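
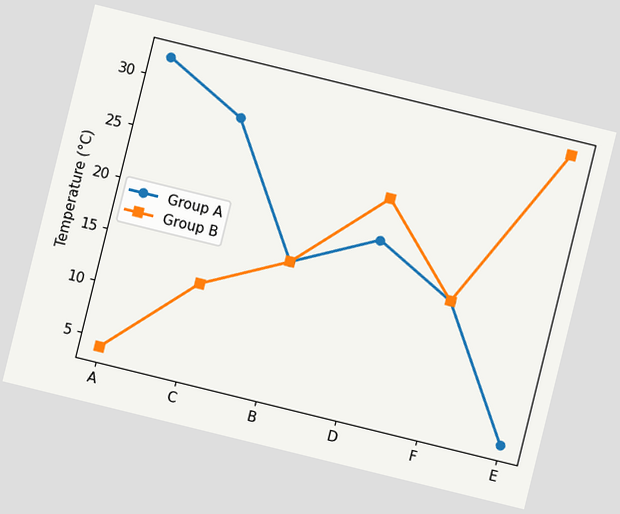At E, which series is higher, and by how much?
Group B, by 28°C

The chart is tilted about 14° clockwise. At E, Group B sits above the other line by 28°C.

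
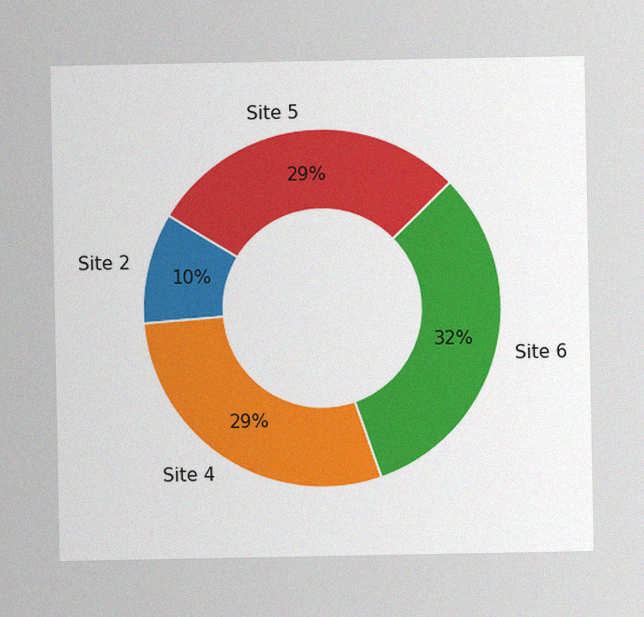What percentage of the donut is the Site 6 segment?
The image has some photo noise and uneven lighting. The Site 6 segment takes up 32% of the ring.

32%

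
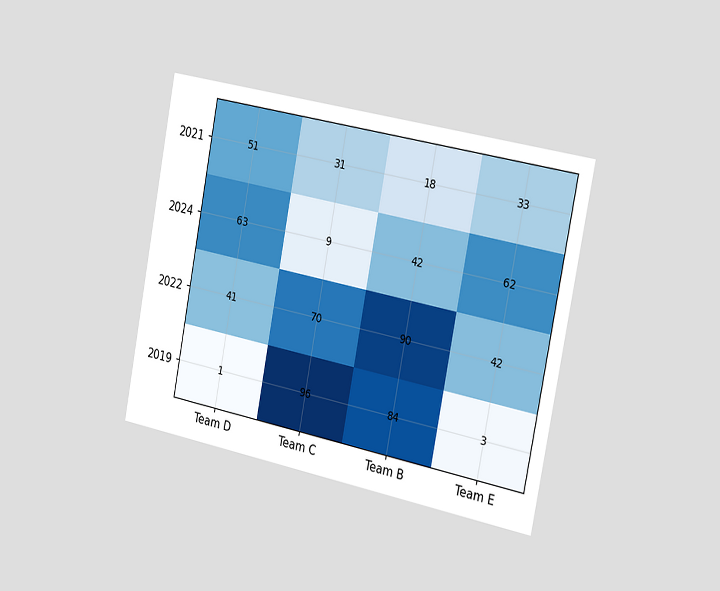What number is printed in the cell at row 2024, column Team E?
The chart is tilted about 11° clockwise and viewed slightly from the right. The (2024, Team E) cell reads 62.

62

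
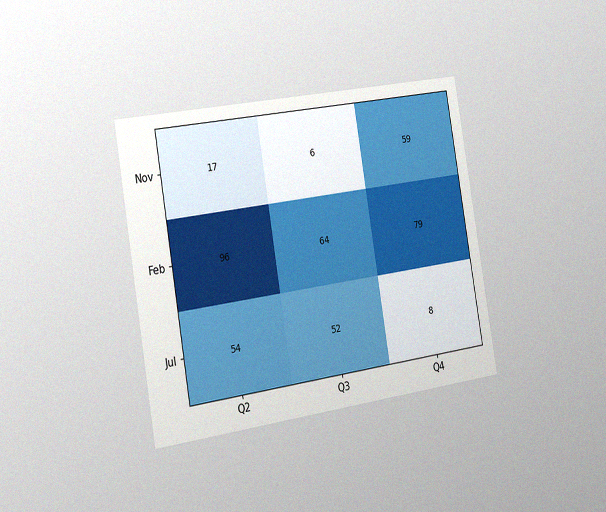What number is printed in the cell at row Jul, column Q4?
8

The chart is tilted about 9° counter-clockwise and viewed slightly from the left, with some photo noise. The (Jul, Q4) cell reads 8.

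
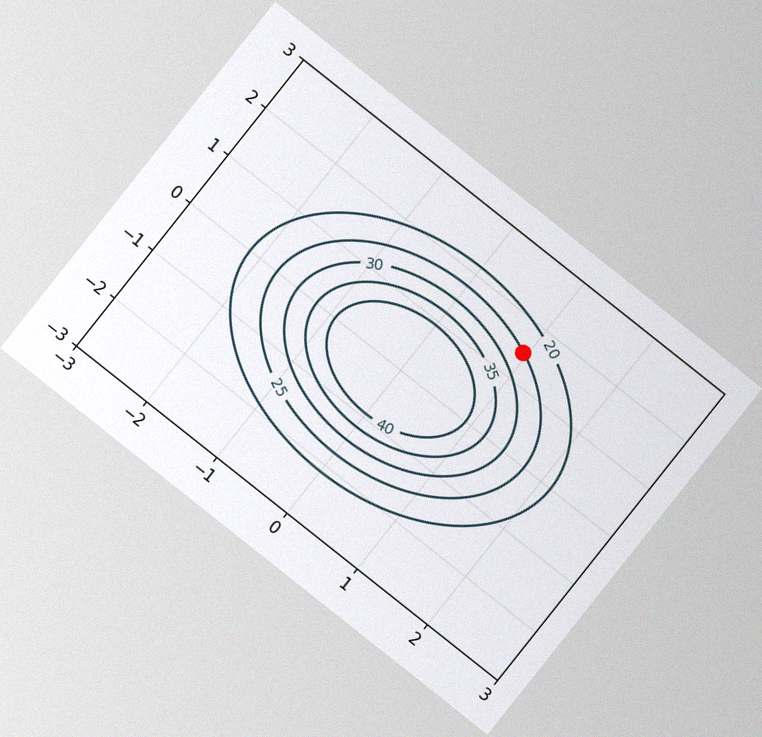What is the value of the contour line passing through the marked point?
The chart is tilted about 38° clockwise, with some photo noise. The marked point sits on the contour labelled 25.

25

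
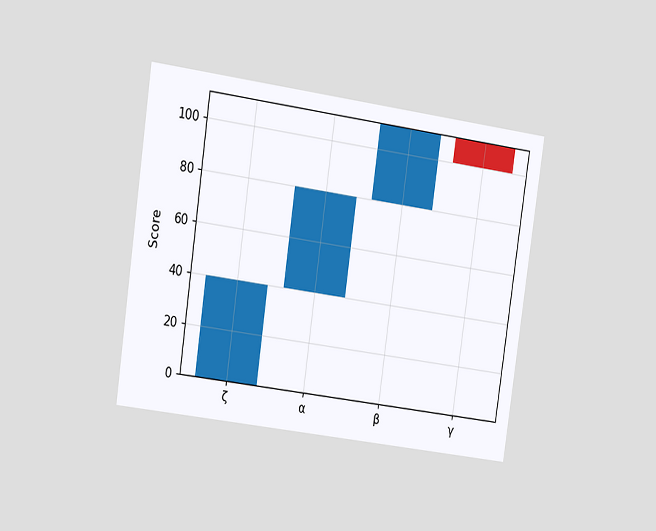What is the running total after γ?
The chart is tilted about 8° clockwise and viewed at a slight angle. After γ the running total reaches 100.

100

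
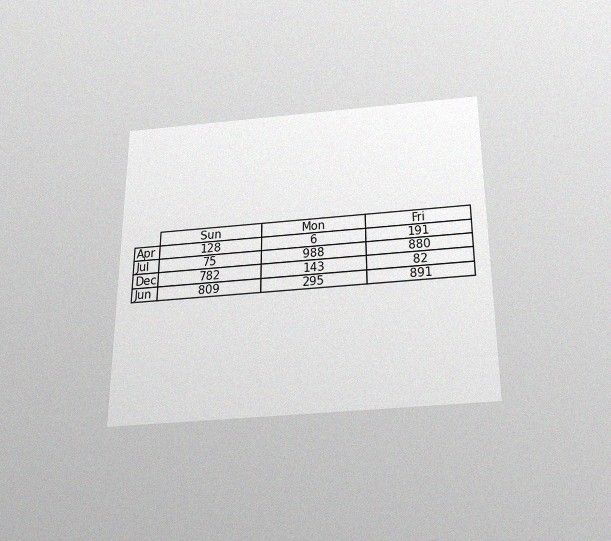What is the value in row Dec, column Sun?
782

The chart is viewed slightly from below, with some photo noise. The (Dec, Sun) cell reads 782.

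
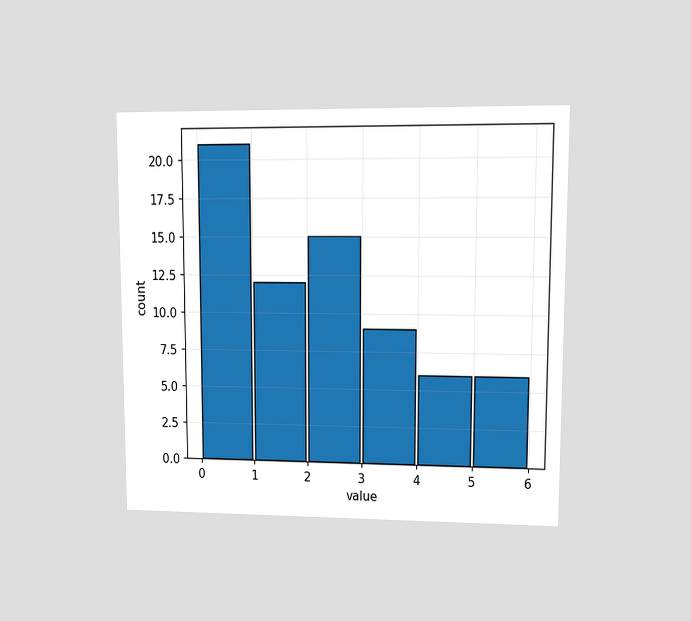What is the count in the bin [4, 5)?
6

The chart is viewed at a slight angle. The [4, 5) bin has height 6.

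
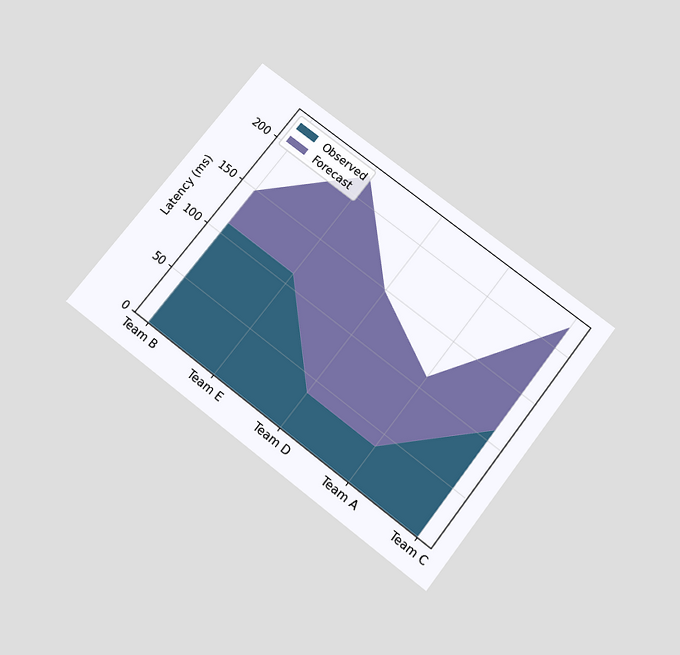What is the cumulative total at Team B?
148ms

The chart is tilted about 38° clockwise and viewed slightly from below. The stacked total at Team B reaches 148ms.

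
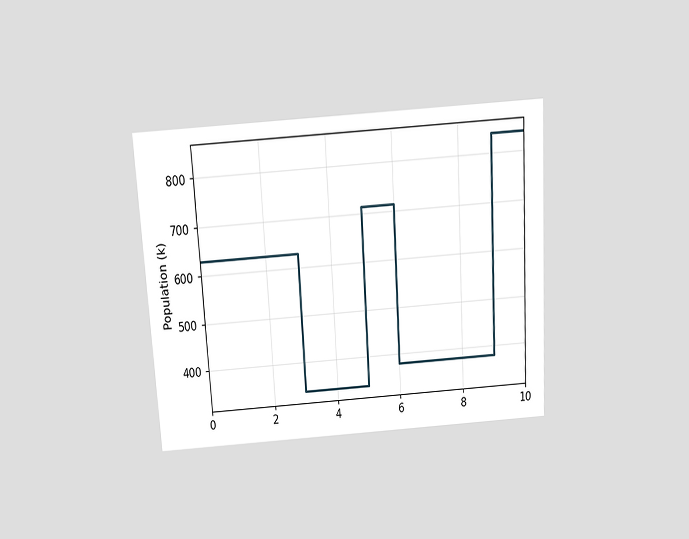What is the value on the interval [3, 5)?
336k

The chart is tilted about 3° counter-clockwise and viewed slightly from above. On [3, 5) the step sits at 336k.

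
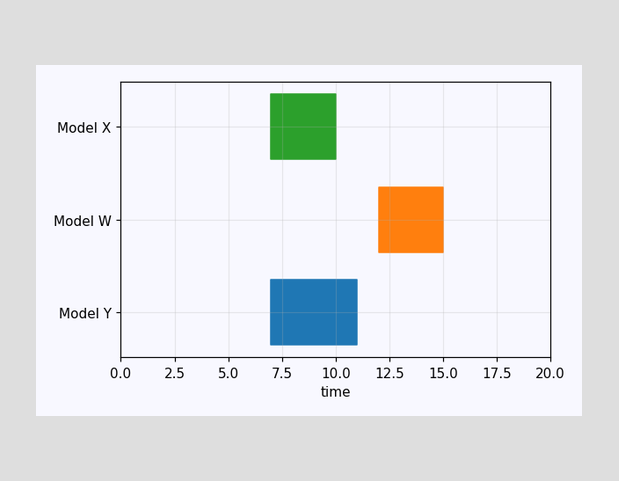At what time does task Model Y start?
7

The Model Y bar begins at t=7.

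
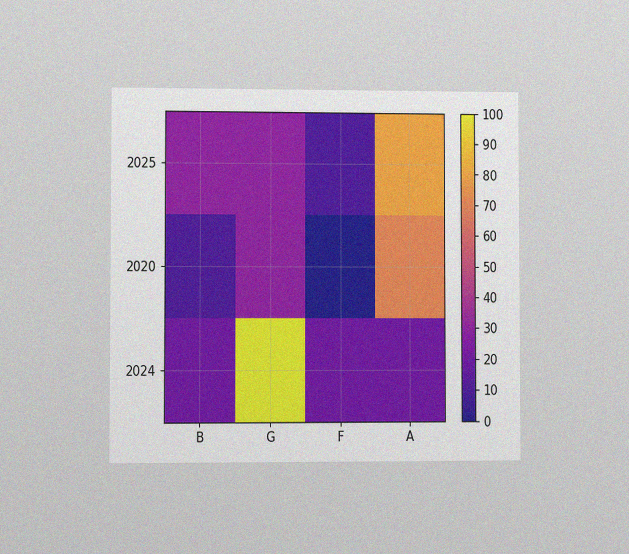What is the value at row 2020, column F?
The chart is viewed at a slight angle, with some photo noise. Matching cell (2020, F) against the colorbar gives 0.

0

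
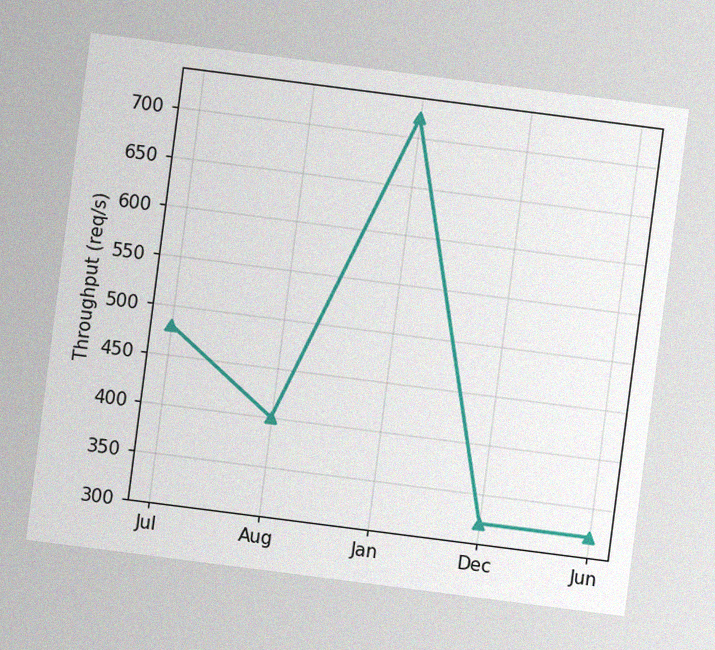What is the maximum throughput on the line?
The chart is tilted about 7° clockwise, with some photo noise. The highest point is at Jan, and reading across to the y-axis gives 720req/s.

720req/s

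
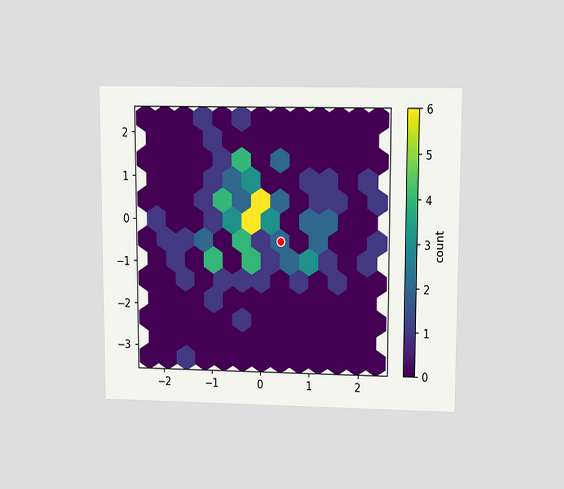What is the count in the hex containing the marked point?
The chart is viewed at a slight angle. The marked hex reads 2 on the colorbar.

2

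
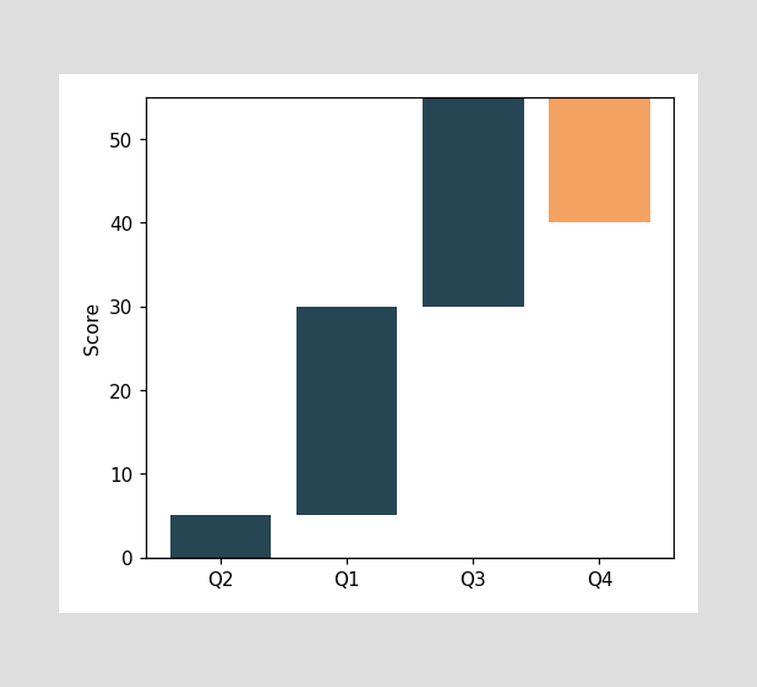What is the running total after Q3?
After Q3 the running total reaches 55.

55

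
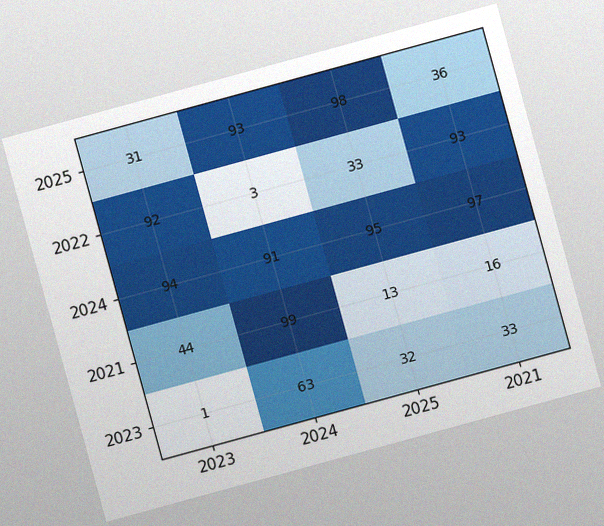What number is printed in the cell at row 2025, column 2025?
98

The chart is tilted about 15° counter-clockwise, with some photo noise. The (2025, 2025) cell reads 98.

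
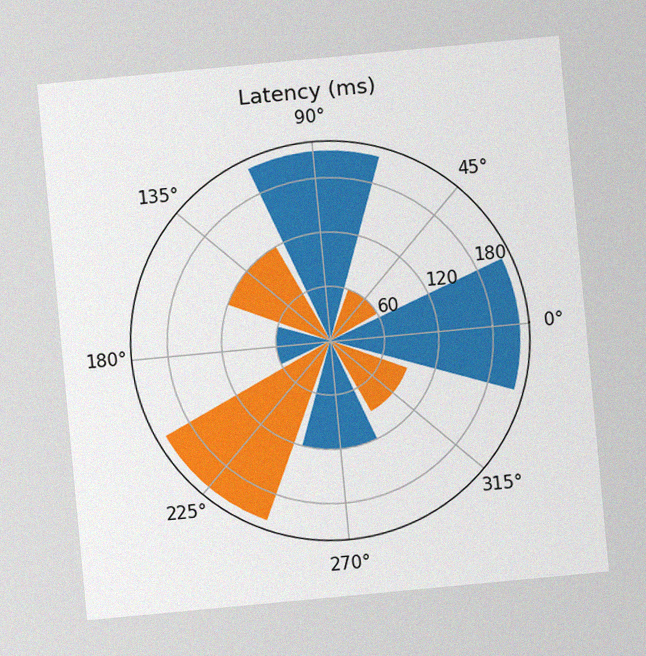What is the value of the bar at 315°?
The chart is tilted about 5° counter-clockwise, with some photo noise. The bar at 315° reaches 90ms on the radial axis.

90ms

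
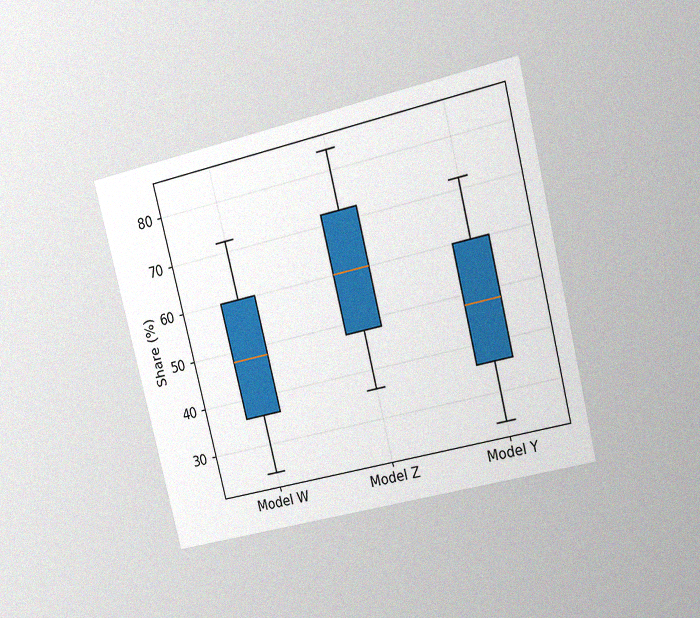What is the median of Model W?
The chart is tilted about 14° counter-clockwise and viewed at a slight angle, with some photo noise. The median line in the Model W box sits at 48%.

48%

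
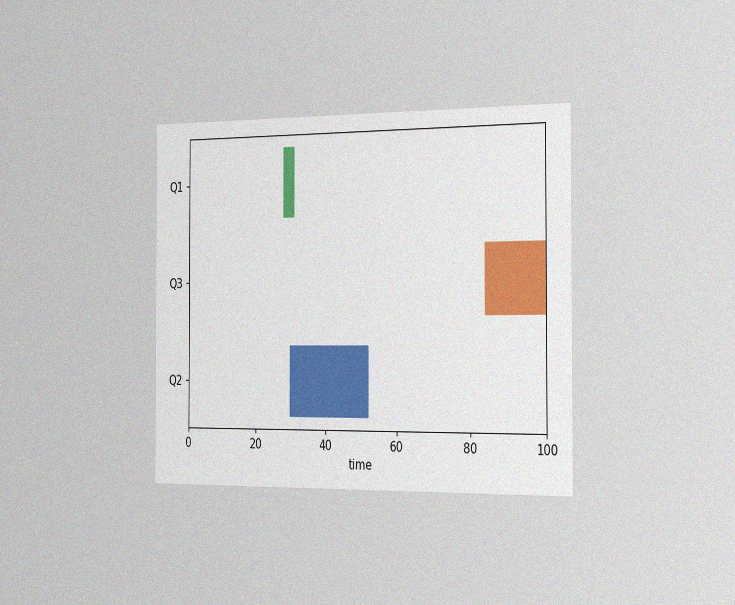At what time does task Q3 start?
84

The chart is viewed slightly from the right, with some photo noise. The Q3 bar begins at t=84.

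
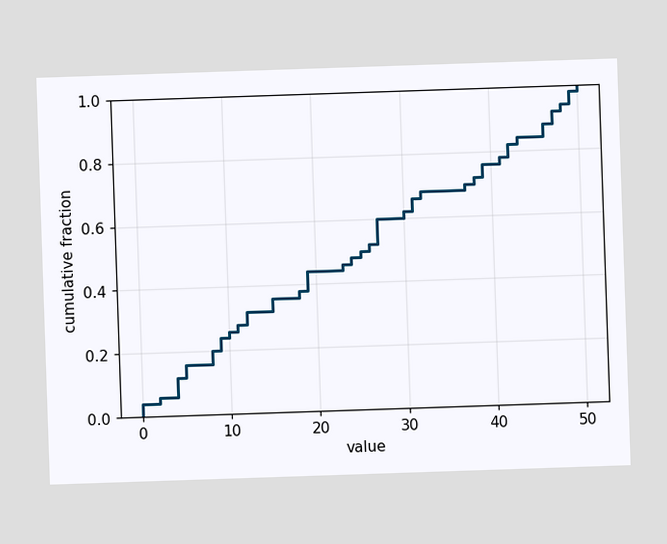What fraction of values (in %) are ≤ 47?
92%

At x=47 the ECDF step is at 92%.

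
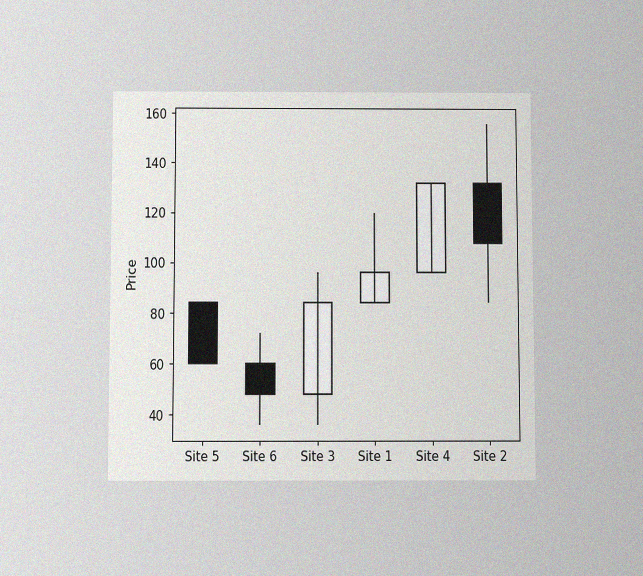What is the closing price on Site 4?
The chart is viewed slightly from below, with some photo noise. The Site 4 candle closes at 132.

132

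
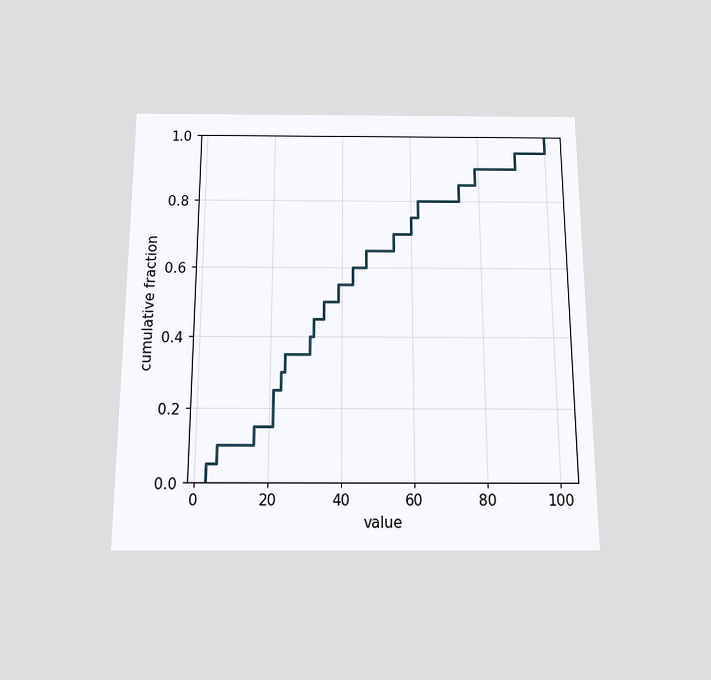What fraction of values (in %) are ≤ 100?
The chart is viewed slightly from below. At x=100 the ECDF step is at 100%.

100%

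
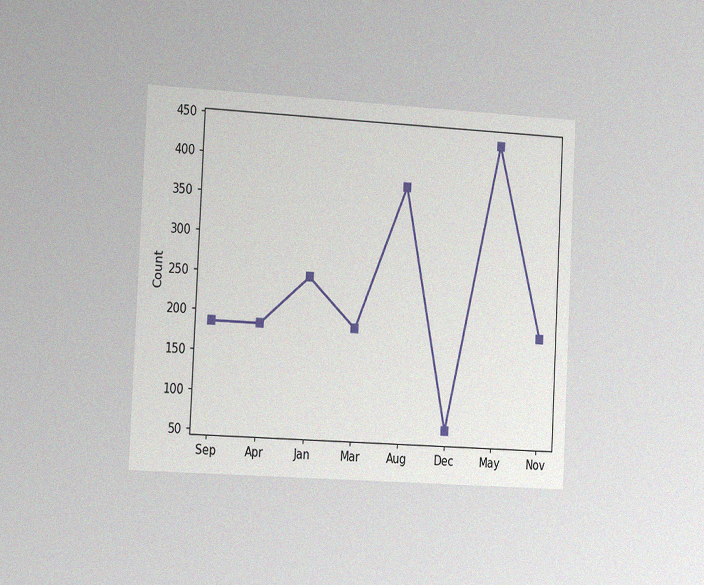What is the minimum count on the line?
62

The chart is tilted about 3° clockwise and viewed slightly from the left, with some photo noise. The lowest point is at Dec, and reading across to the y-axis gives 62.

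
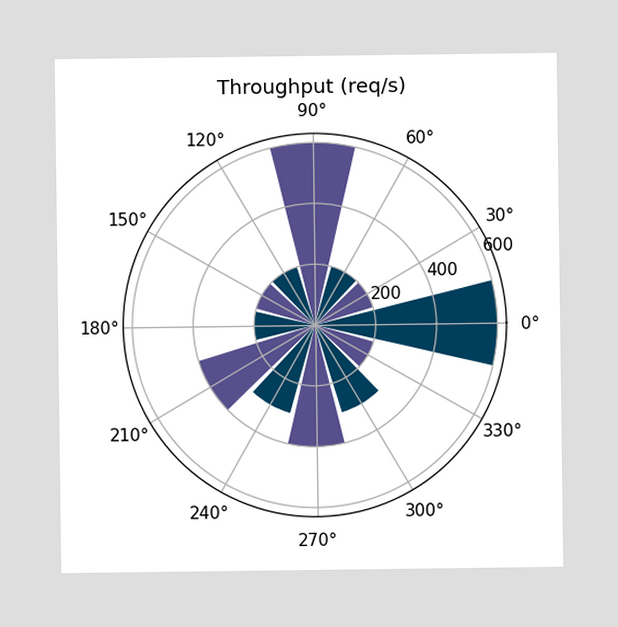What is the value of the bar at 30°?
The bar at 30° reaches 200req/s on the radial axis.

200req/s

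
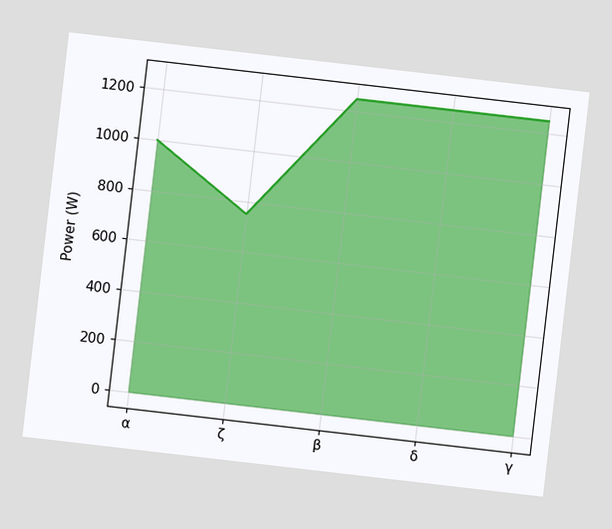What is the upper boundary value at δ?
The chart is tilted about 7° clockwise. At δ the upper boundary is at 1250W.

1250W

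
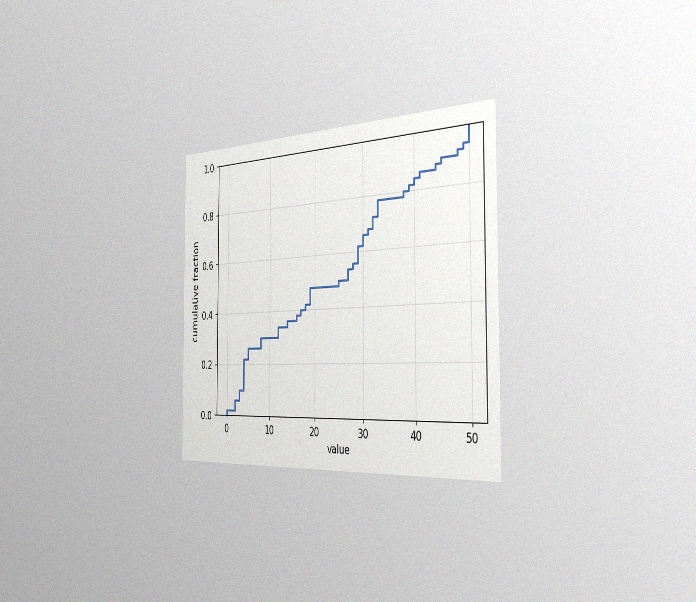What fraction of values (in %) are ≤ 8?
30%

The chart is viewed slightly from the right, with some photo noise. At x=8 the ECDF step is at 30%.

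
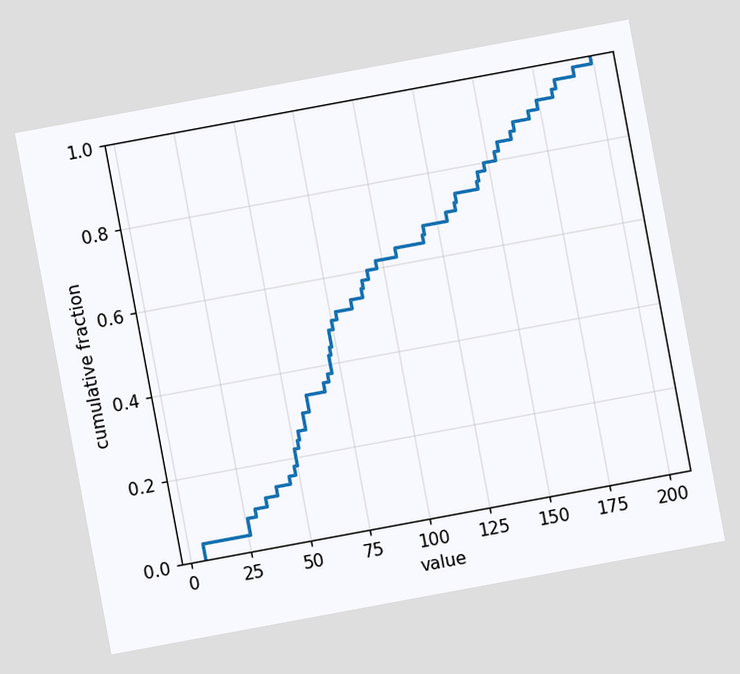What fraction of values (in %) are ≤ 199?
The chart is tilted about 10° counter-clockwise. At x=199 the ECDF step is at 100%.

100%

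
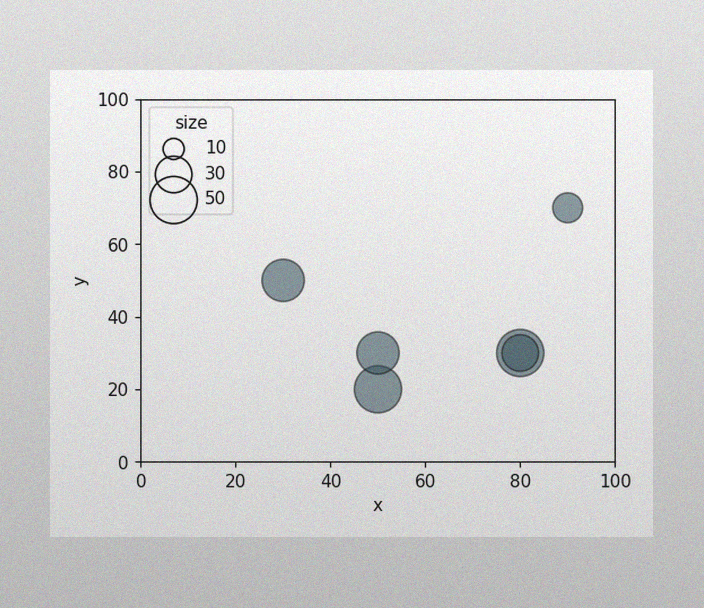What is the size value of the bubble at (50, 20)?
50

The image has some photo noise and uneven lighting. Matching the bubble at (50, 20) against the size legend gives 50.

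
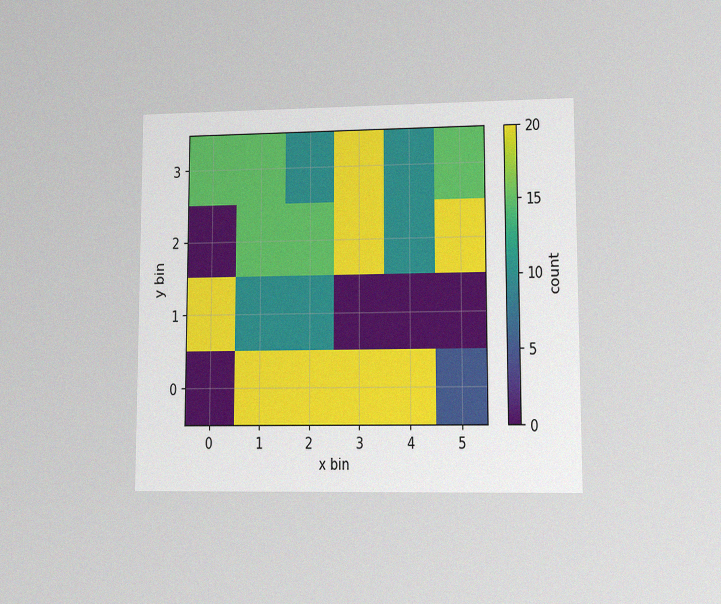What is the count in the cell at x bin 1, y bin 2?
15

The chart is viewed at a slight angle, with some photo noise. Matching the cell (1, 2) against the colorbar gives 15.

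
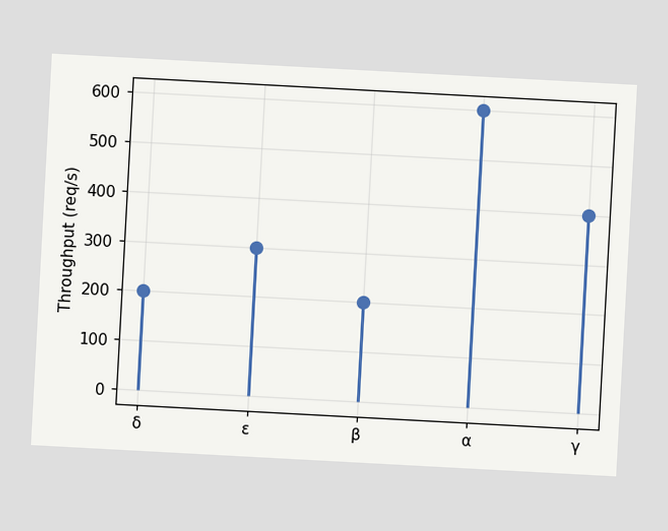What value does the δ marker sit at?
The chart is tilted about 3° clockwise. The δ marker sits at 200req/s.

200req/s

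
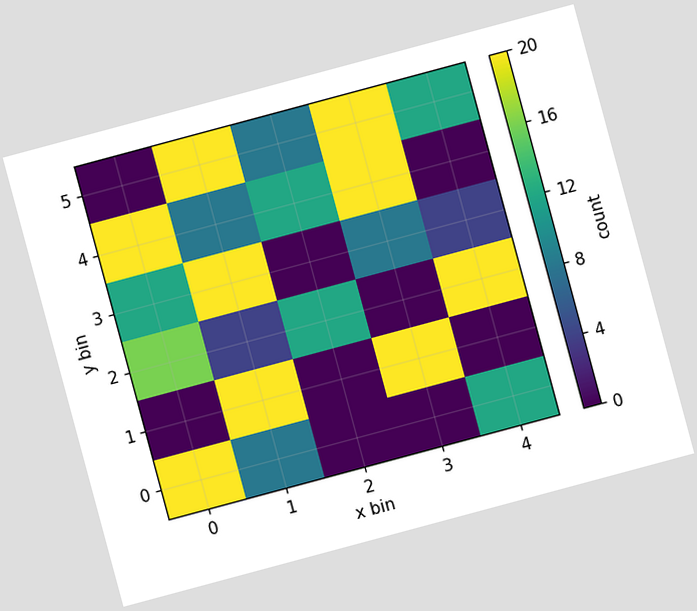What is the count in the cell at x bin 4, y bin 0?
The chart is tilted about 15° counter-clockwise. Matching the cell (4, 0) against the colorbar gives 12.

12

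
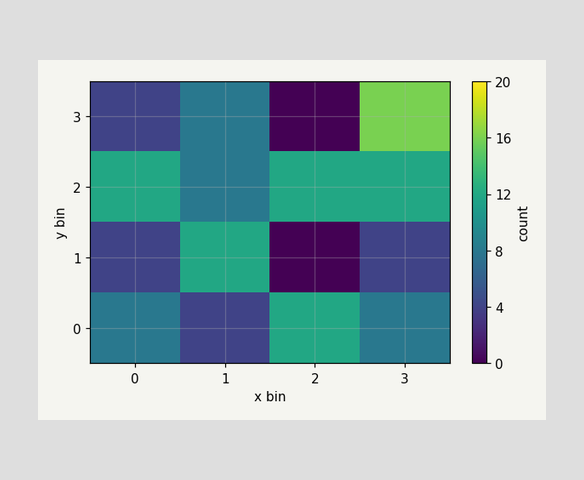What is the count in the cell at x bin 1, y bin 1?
Matching the cell (1, 1) against the colorbar gives 12.

12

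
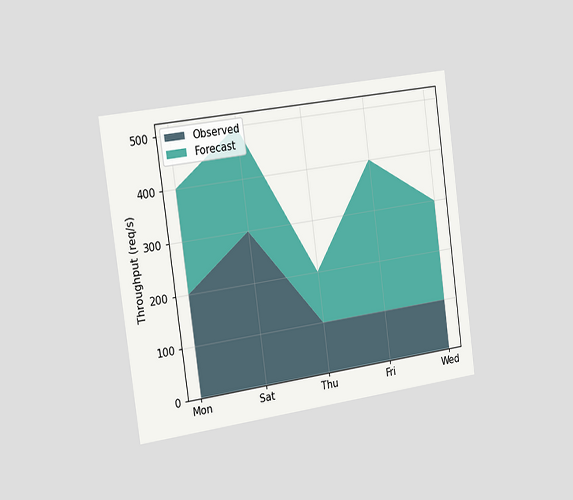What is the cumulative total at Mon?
400req/s

The chart is tilted about 8° counter-clockwise and viewed slightly from the left. The stacked total at Mon reaches 400req/s.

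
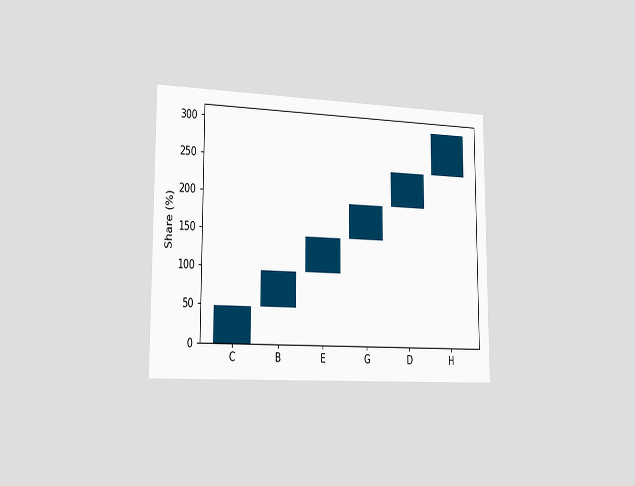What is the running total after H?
The chart is viewed slightly from the left. After H the running total reaches 300%.

300%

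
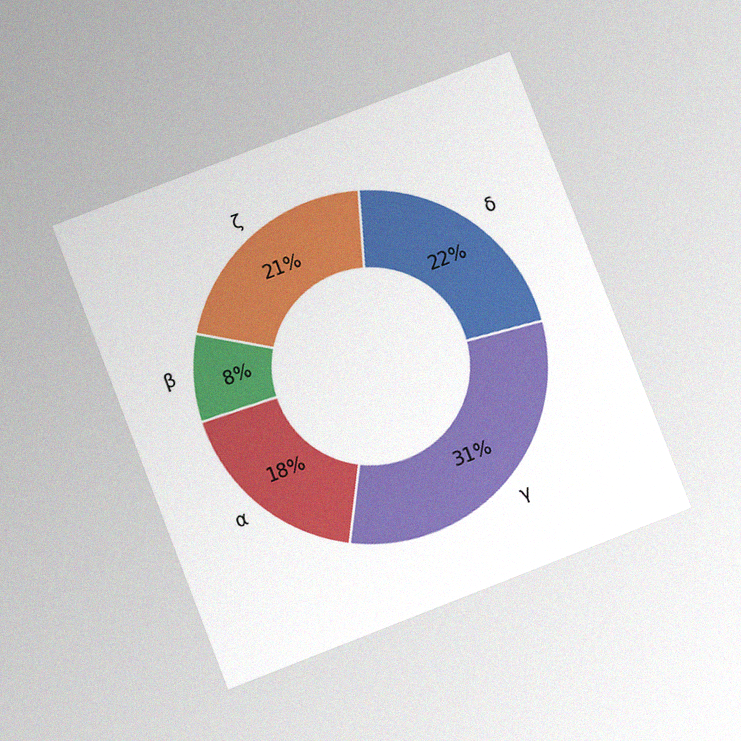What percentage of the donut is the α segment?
The chart is tilted about 21° counter-clockwise and viewed slightly from below, with some photo noise. The α segment takes up 18% of the ring.

18%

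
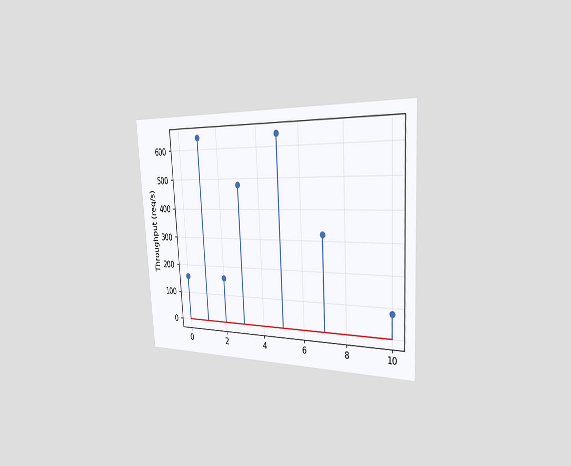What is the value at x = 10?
80req/s

The chart is tilted about 3° counter-clockwise and viewed slightly from the right. The stem at x=10 reaches 80req/s.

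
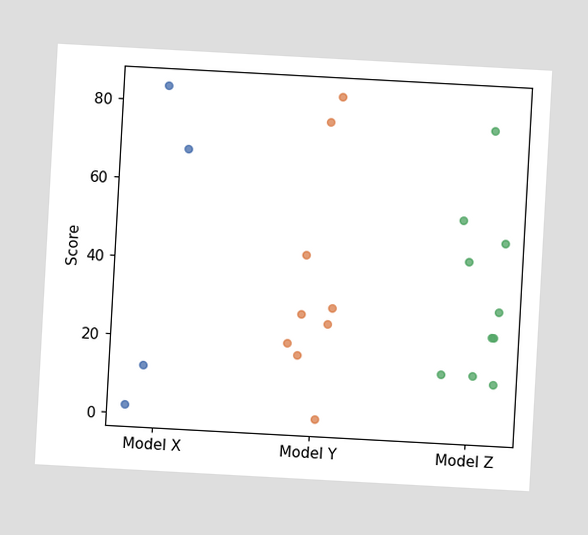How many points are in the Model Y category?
The chart is tilted about 3° clockwise. Counting the markers in the Model Y column gives 9.

9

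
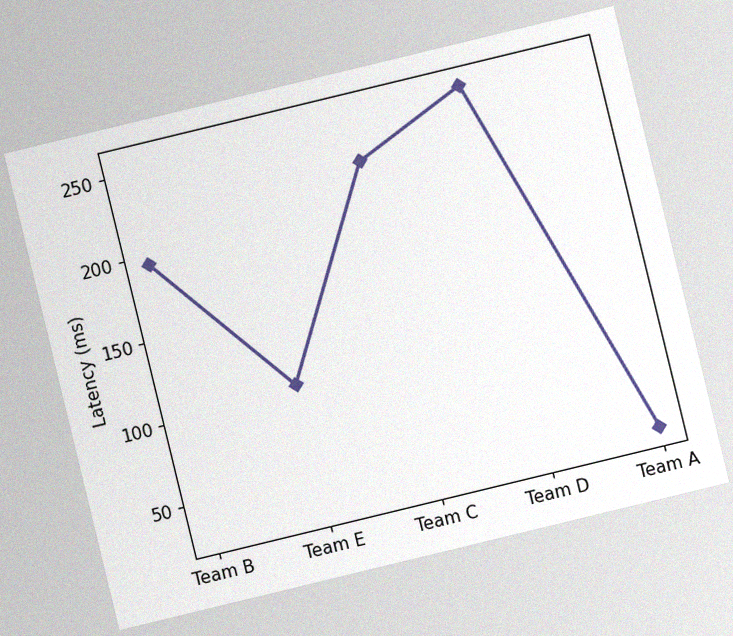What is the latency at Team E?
The chart is tilted about 14° counter-clockwise, with some photo noise. At Team E, the line is at 105ms.

105ms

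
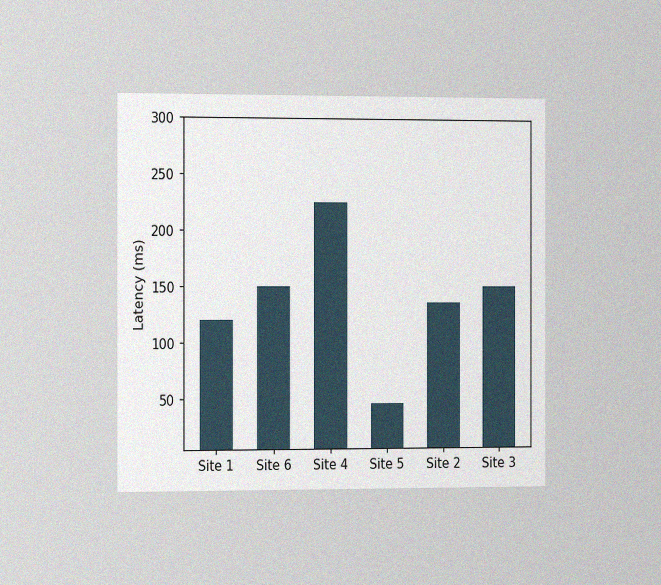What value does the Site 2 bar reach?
135ms

The chart is viewed slightly from the left, with some photo noise. Reading along the chart's y-axis, the Site 2 bar reaches 135ms.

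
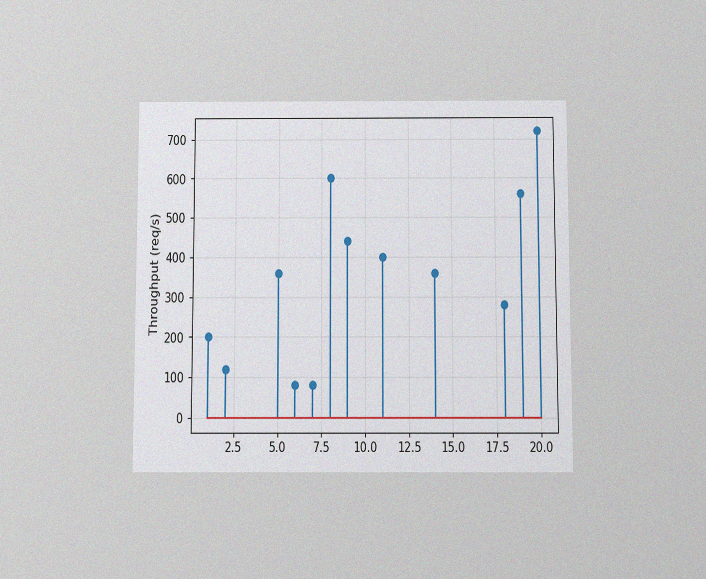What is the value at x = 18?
280req/s

The chart is viewed slightly from below, with some photo noise. The stem at x=18 reaches 280req/s.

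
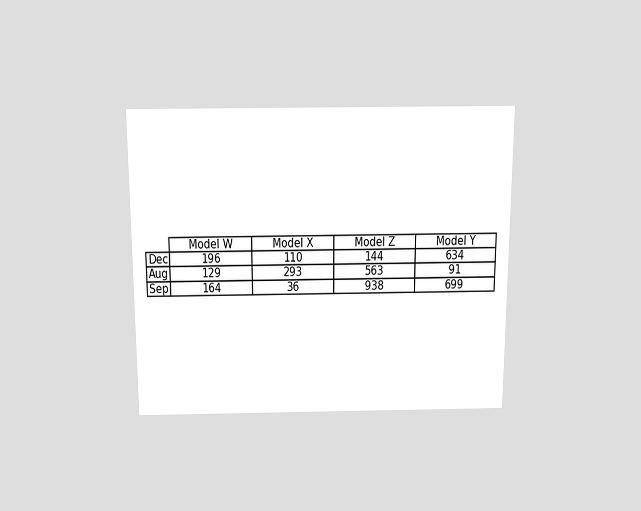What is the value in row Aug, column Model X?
The chart is viewed slightly from above. The (Aug, Model X) cell reads 293.

293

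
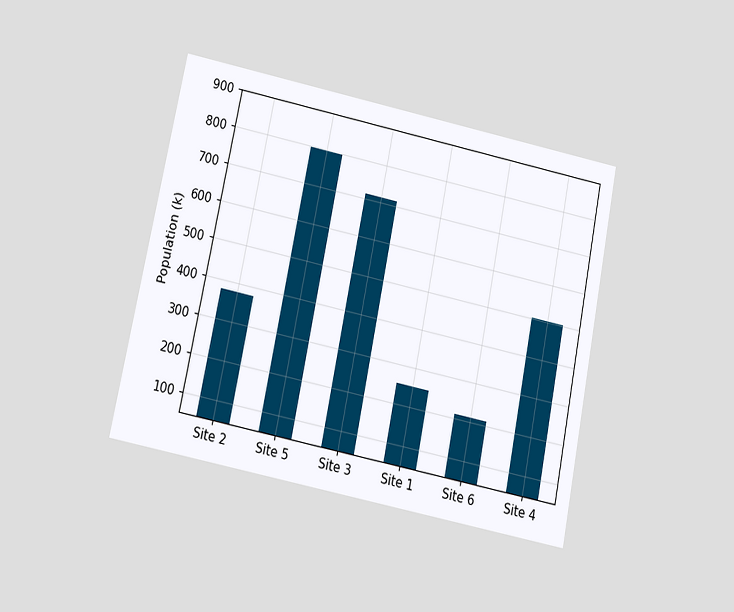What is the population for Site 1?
The chart is tilted about 12° clockwise and viewed at a slight angle. Reading along the chart's y-axis, the Site 1 bar reaches 252k.

252k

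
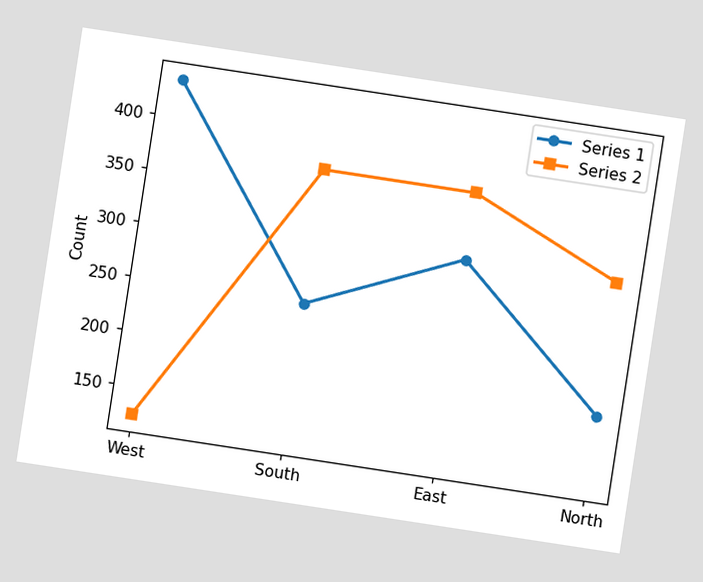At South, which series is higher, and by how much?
Series 2, by 124

The chart is tilted about 9° clockwise. At South, Series 2 sits above the other line by 124.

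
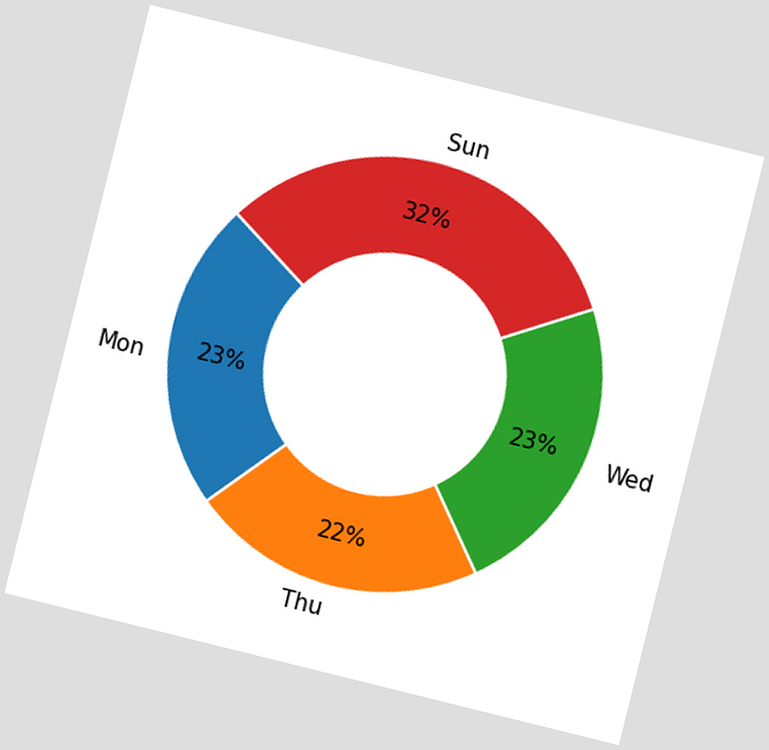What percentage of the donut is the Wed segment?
23%

The chart is tilted about 14° clockwise. The Wed segment takes up 23% of the ring.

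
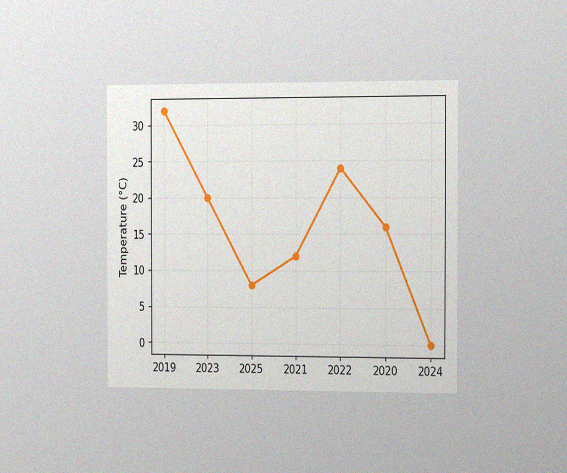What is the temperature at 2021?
12°C

The chart is viewed slightly from the right, with some photo noise. At 2021, the line is at 12°C.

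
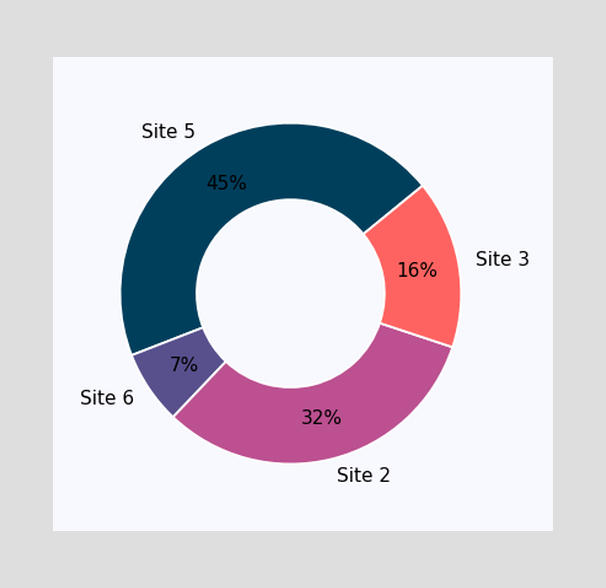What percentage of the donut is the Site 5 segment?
The Site 5 segment takes up 45% of the ring.

45%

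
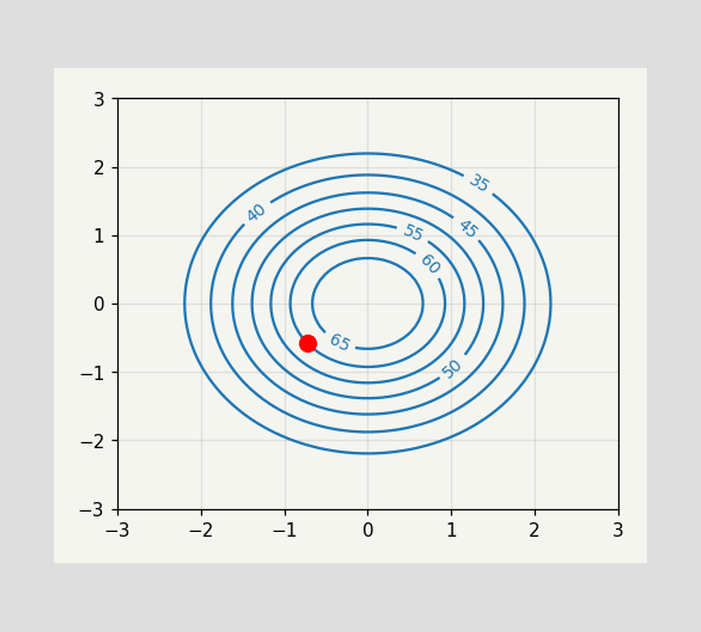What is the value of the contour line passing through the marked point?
60

The marked point sits on the contour labelled 60.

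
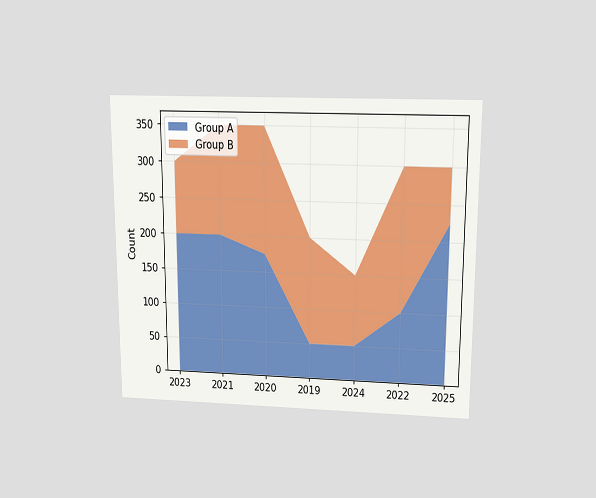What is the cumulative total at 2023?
300

The chart is viewed slightly from above. The stacked total at 2023 reaches 300.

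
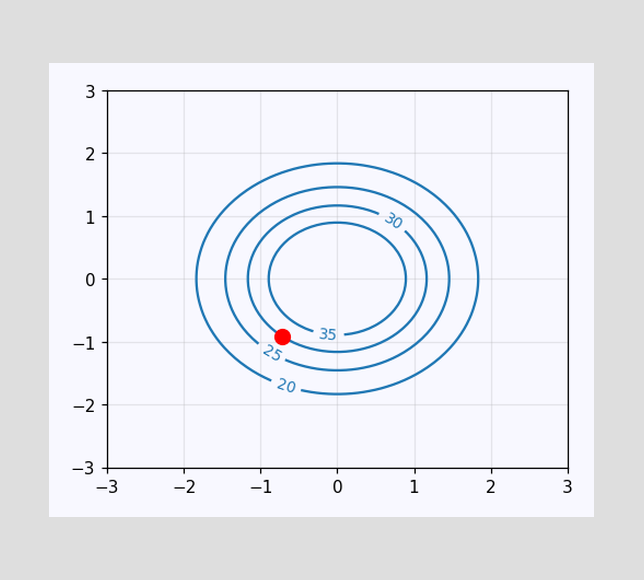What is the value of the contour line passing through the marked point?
30

The marked point sits on the contour labelled 30.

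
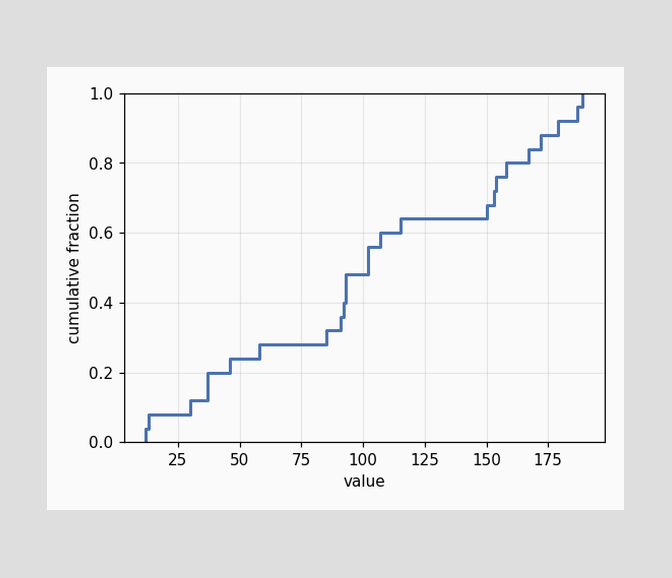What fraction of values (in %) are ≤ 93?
At x=93 the ECDF step is at 48%.

48%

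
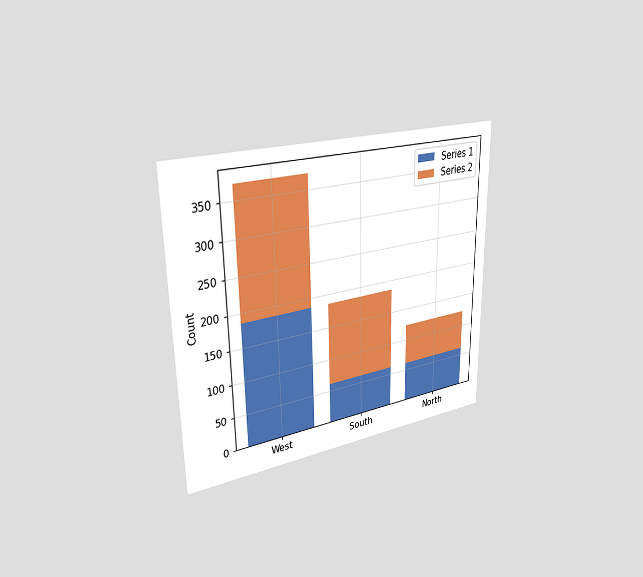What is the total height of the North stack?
124

The chart is viewed slightly from the left. The North stack's top reaches 124 on the y-axis.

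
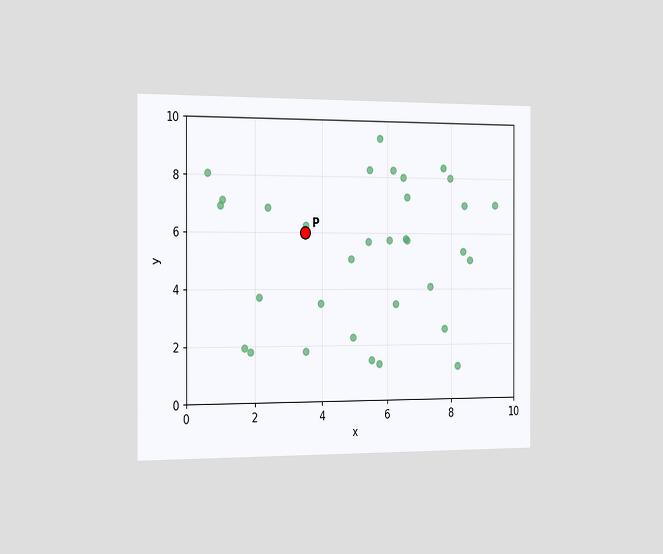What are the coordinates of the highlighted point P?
The chart is viewed slightly from the left. Following the gridlines from P to each axis, P sits at (3.5, 6).

(3.5, 6)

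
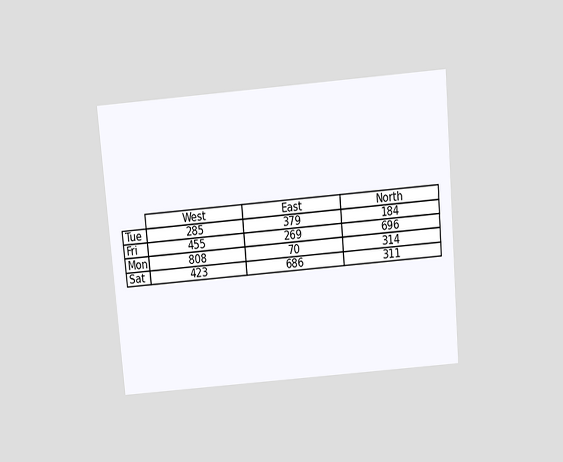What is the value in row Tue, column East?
379

The chart is tilted about 5° counter-clockwise and viewed slightly from above. The (Tue, East) cell reads 379.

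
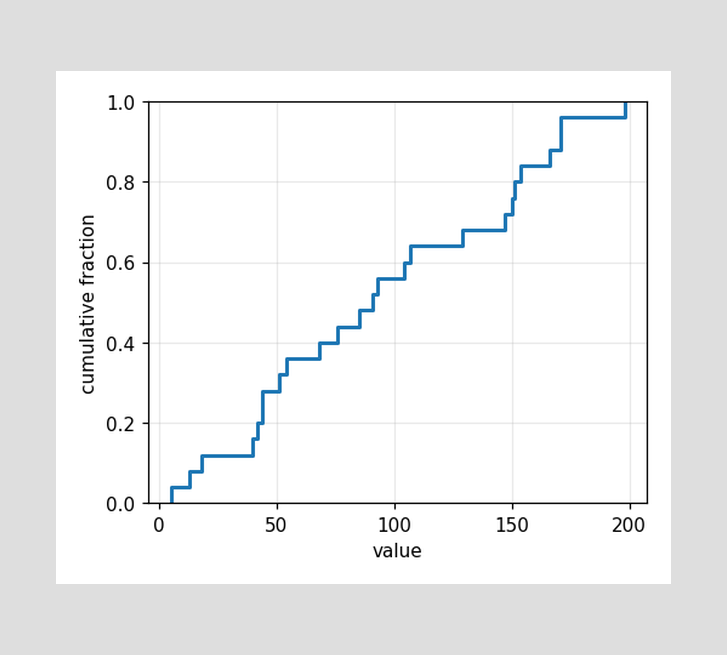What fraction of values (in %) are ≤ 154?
At x=154 the ECDF step is at 84%.

84%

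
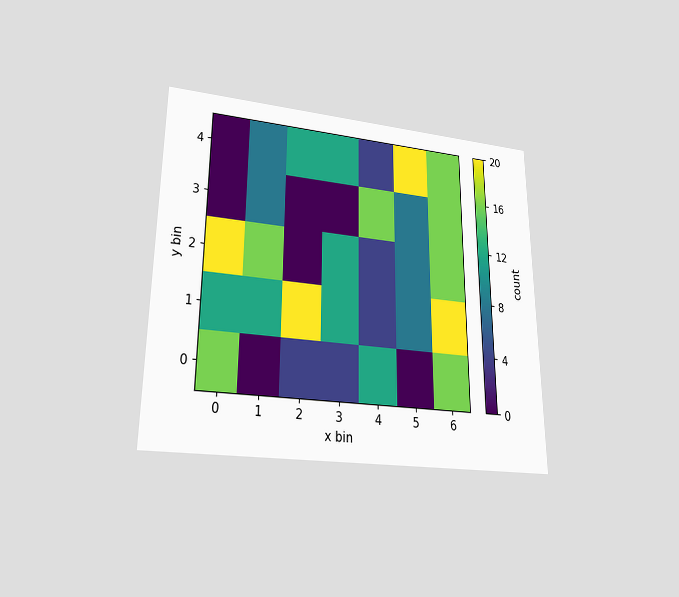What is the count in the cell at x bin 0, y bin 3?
The chart is viewed slightly from below. Matching the cell (0, 3) against the colorbar gives 0.

0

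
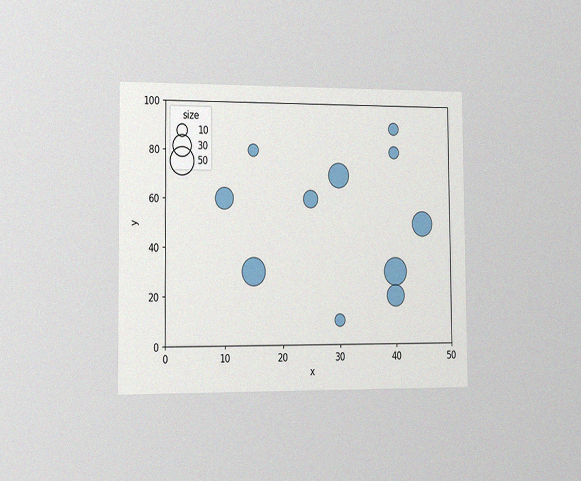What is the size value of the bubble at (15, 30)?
The chart is viewed slightly from the left, with some photo noise. Matching the bubble at (15, 30) against the size legend gives 50.

50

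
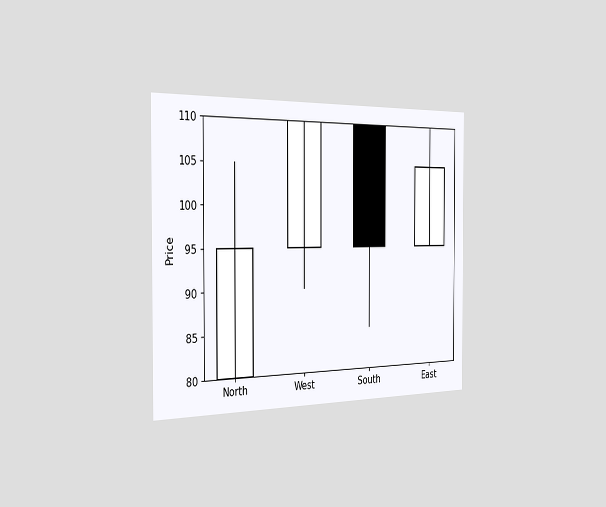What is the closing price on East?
105

The chart is viewed slightly from the left. The East candle closes at 105.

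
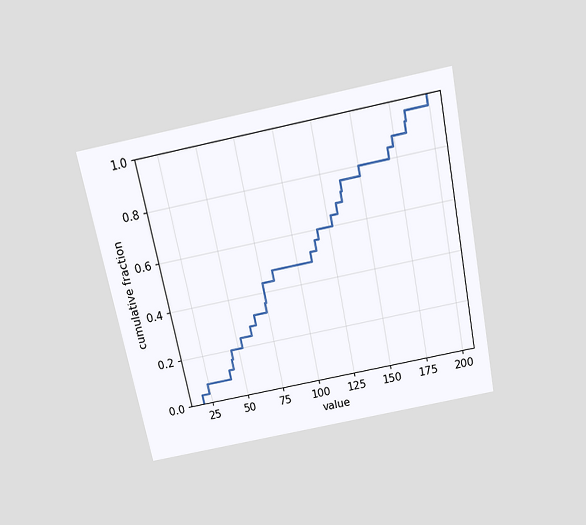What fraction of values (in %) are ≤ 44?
16%

The chart is tilted about 11° counter-clockwise and viewed slightly from above. At x=44 the ECDF step is at 16%.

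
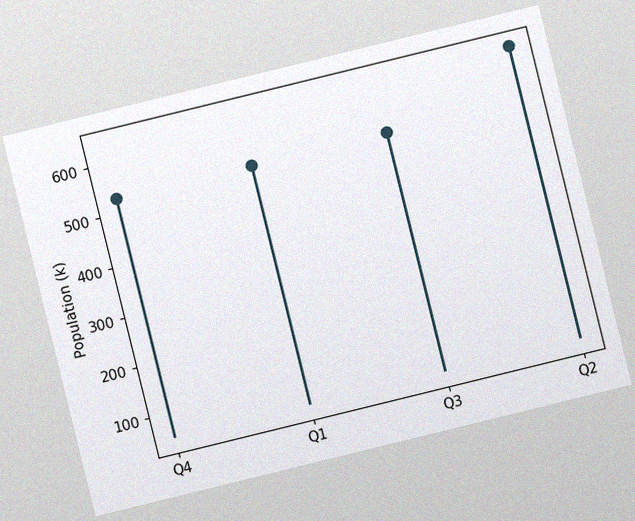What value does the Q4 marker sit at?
530k

The chart is tilted about 14° counter-clockwise, with some photo noise. The Q4 marker sits at 530k.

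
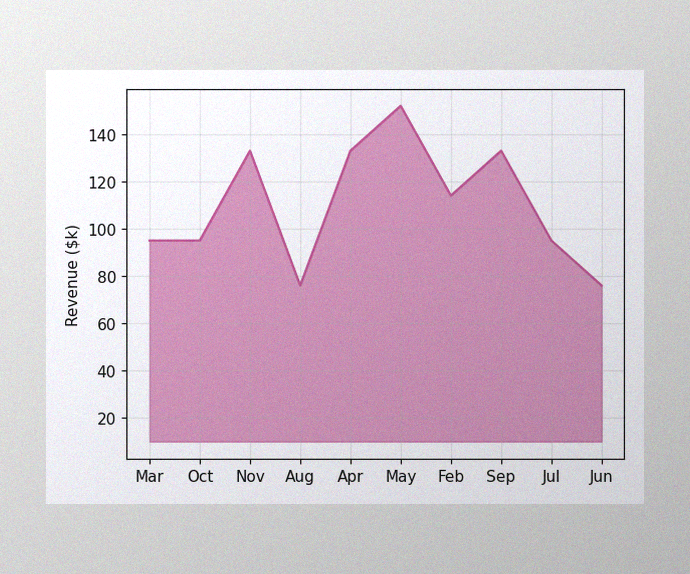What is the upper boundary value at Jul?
$95k

The image has some photo noise and uneven lighting. At Jul the upper boundary is at $95k.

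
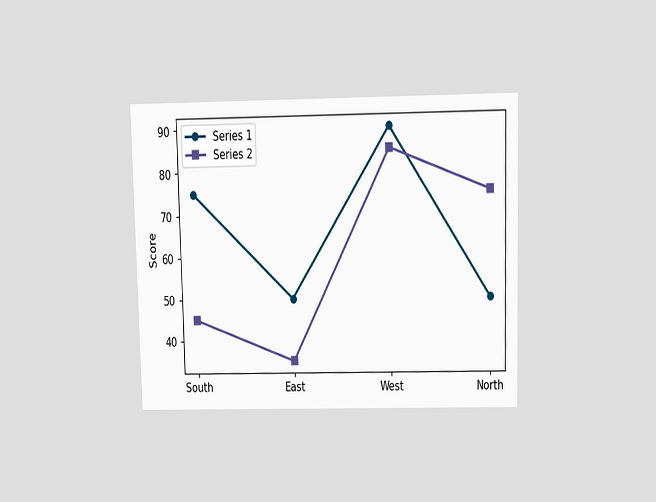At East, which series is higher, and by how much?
The chart is viewed slightly from above. At East, Series 1 sits above the other line by 15.

Series 1, by 15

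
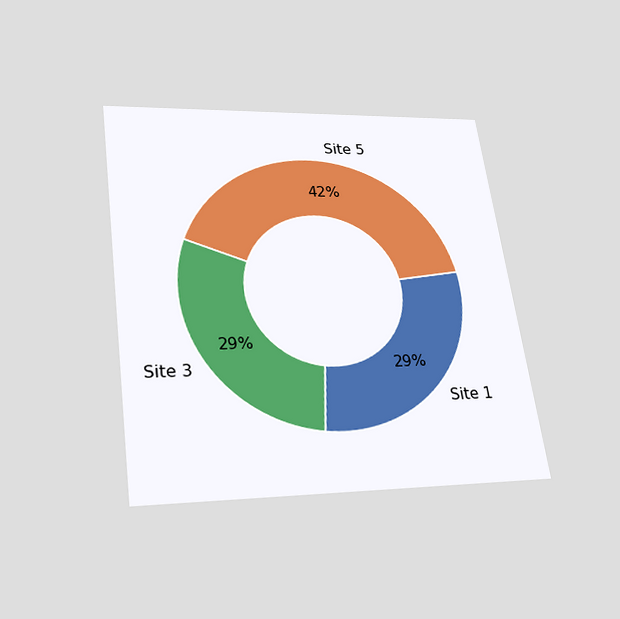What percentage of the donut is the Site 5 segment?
42%

The chart is tilted about 8° counter-clockwise and viewed slightly from below. The Site 5 segment takes up 42% of the ring.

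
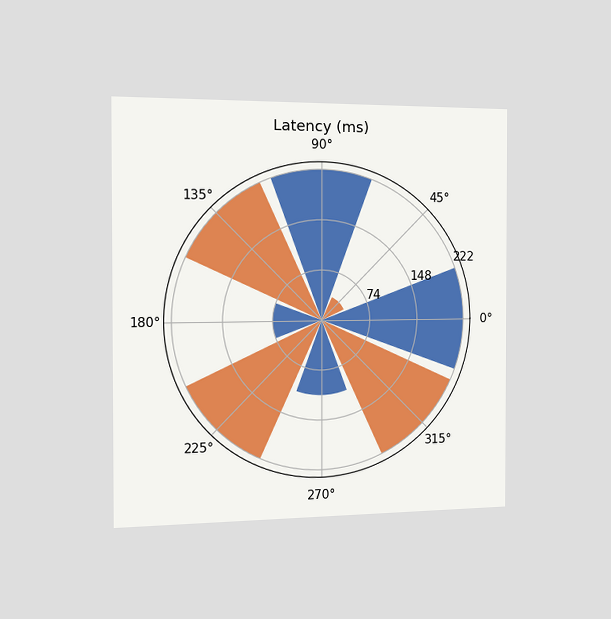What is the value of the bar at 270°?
111ms

The chart is viewed slightly from the left. The bar at 270° reaches 111ms on the radial axis.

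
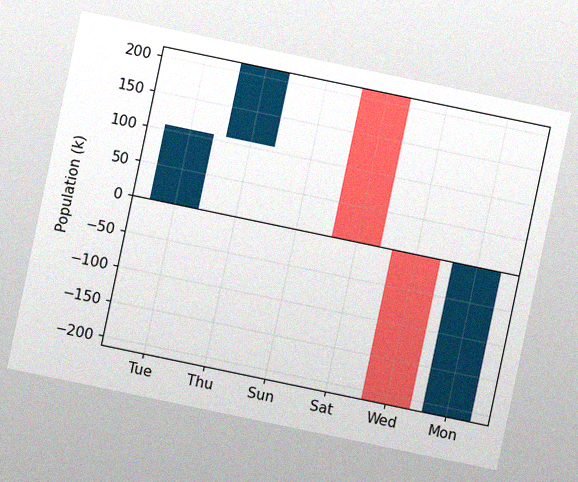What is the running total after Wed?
The chart is tilted about 12° clockwise, with some photo noise. After Wed the running total reaches -212k.

-212k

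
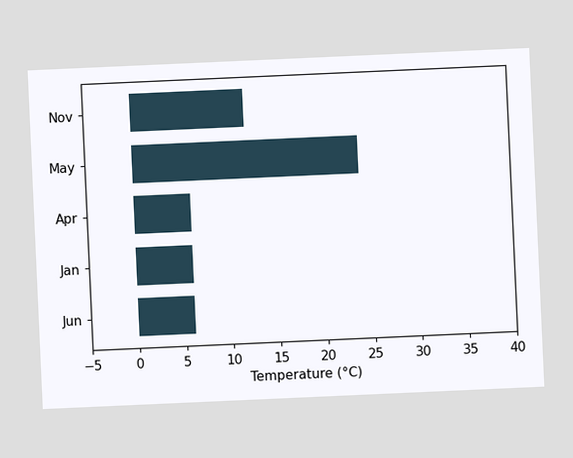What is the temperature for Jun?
The chart is tilted about 3° counter-clockwise. Reading along the chart's x-axis, the Jun bar reaches 6°C.

6°C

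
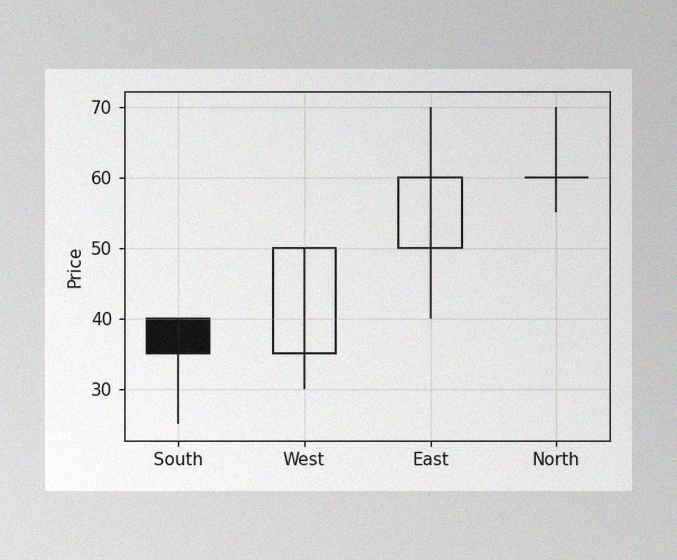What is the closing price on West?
50

The image has some photo noise and uneven lighting. The West candle closes at 50.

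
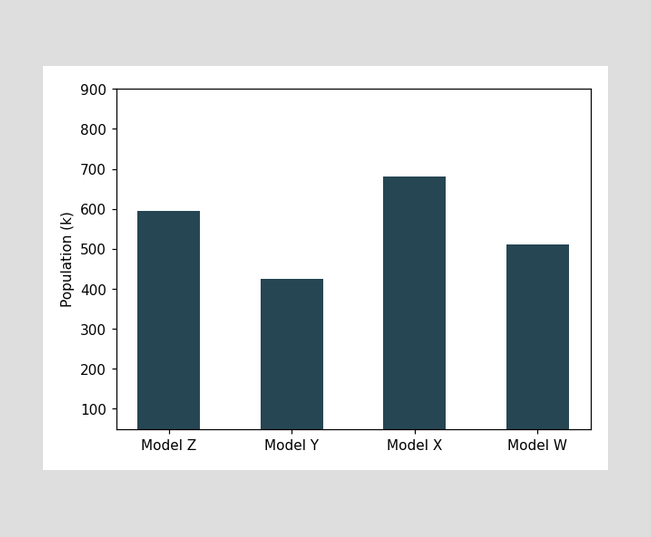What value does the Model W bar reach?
510k

Reading along the chart's y-axis, the Model W bar reaches 510k.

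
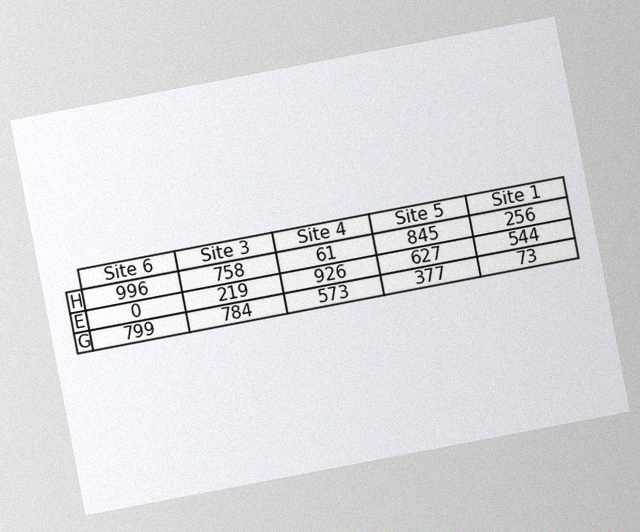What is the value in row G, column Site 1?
73

The chart is tilted about 11° counter-clockwise, with some photo noise. The (G, Site 1) cell reads 73.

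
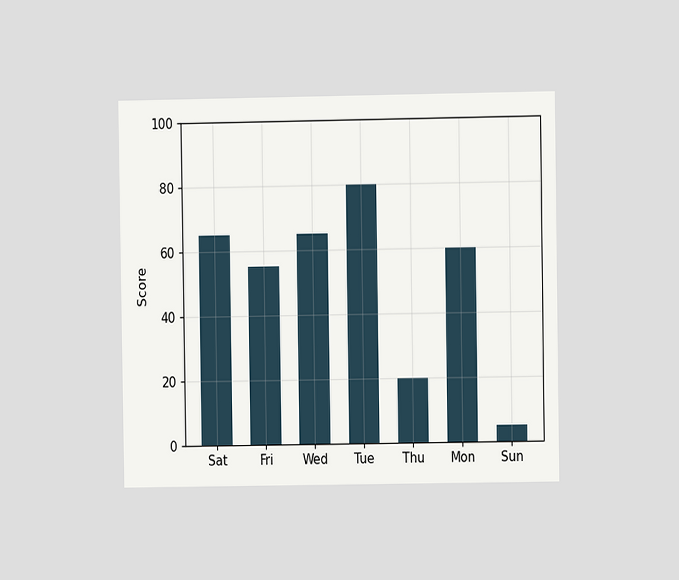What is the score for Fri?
The chart is viewed at a slight angle. Reading along the chart's y-axis, the Fri bar reaches 55.

55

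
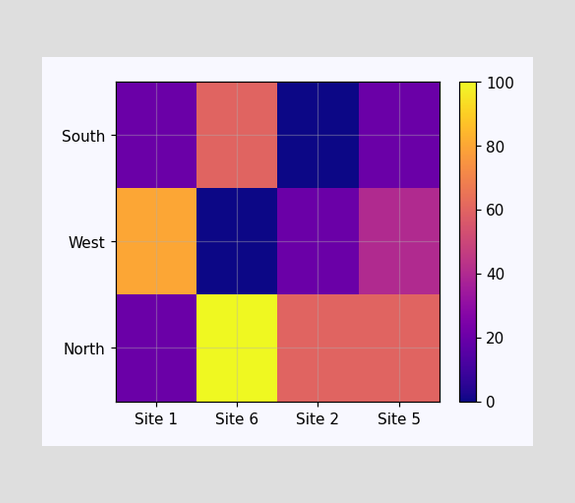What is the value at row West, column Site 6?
0

Matching cell (West, Site 6) against the colorbar gives 0.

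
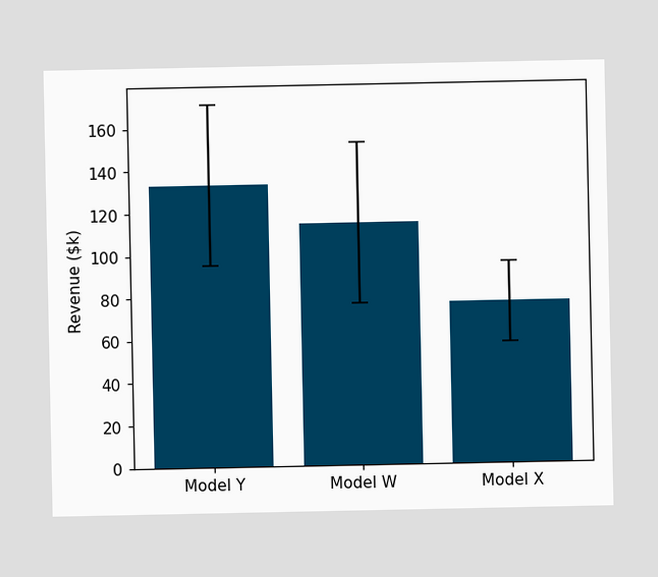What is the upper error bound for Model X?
The Model X bar's upper whisker reaches $95k.

$95k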